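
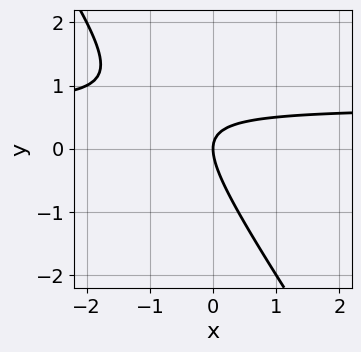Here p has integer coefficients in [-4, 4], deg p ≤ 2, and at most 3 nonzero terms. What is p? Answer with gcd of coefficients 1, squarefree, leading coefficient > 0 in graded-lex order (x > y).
(a) The degree is 2 — the shape is more complex than any degree-1 curve.
(b) From the visible intercepts: it crosses the x-axis at the gridline x = 0; it crosses the y-axis at the gridline y = 0.
(c) Assembling these constraints gives the stated polynomial.

3*x*y + 2*y^2 - 2*x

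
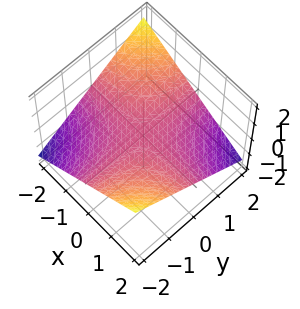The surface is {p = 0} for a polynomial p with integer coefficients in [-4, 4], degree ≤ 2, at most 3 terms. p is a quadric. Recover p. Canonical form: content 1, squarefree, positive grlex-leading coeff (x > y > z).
(a) deg p = 2. A hyperbolic paraboloid; a quadric.
(b) From the visible intercepts: every point of the y-axis in the box is on the surface; every point of the x-axis in the box is on the surface; it crosses the z-axis at the gridline z = 0.
(c) Assembling these constraints gives the stated polynomial.

x*y + 3*z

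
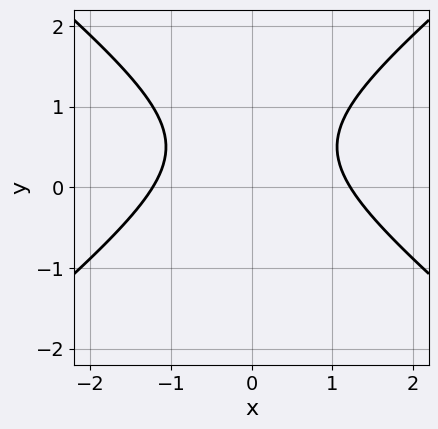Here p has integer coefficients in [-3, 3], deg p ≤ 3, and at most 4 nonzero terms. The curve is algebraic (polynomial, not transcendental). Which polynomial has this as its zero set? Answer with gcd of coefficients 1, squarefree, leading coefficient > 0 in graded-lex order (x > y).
2*x^2 - 3*y^2 + 3*y - 3

First, deg p = 2. The shape is more complex than any degree-1 curve.
Next, symmetries: the x ↦ −x reflection is a symmetry, so x appears only in even powers.
Next, observable constraints: it misses every integer gridline on the y-axis.
Finally, the integer polynomial consistent with all of this is the stated p.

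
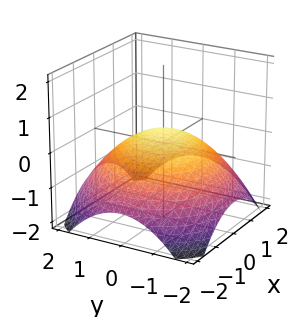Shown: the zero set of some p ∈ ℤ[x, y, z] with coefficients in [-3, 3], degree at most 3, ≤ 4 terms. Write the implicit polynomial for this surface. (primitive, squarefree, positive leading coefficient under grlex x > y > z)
x^2 + y^2 + 3*z - 1

The degree is 2 — the shape is more complex than any degree-1 surface.
Symmetry: every cross-section ⟂ z is a circle, so x, y appear only via x² + y².
From the axis intercepts and sections: among the integer gridlines, it crosses the x-axis at x ∈ {-1, 1}; a circular section at z = 0 has radius exactly 1; among the integer gridlines, it crosses the y-axis at y ∈ {-1, 1}.
Assembling these constraints gives the stated polynomial.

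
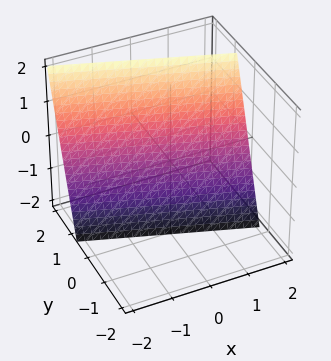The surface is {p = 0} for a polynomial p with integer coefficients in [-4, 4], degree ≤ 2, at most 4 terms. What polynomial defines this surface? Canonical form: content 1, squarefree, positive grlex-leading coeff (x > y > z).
(a) deg p = 1. Every cross-section is a straight line — this is a plane.
(b) From the visible intercepts: one z-axis crossing is at z = -2; it meets the x-axis at x = 2 (among the integer gridlines).
(c) These observations pin down the coefficients.

x + 3*y - z - 2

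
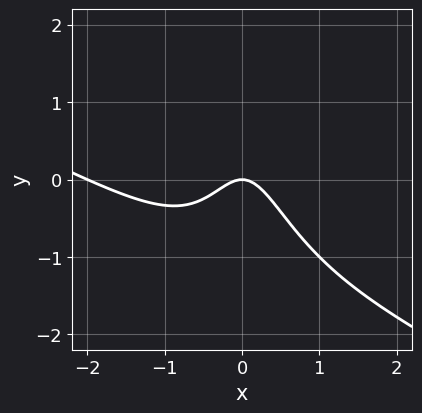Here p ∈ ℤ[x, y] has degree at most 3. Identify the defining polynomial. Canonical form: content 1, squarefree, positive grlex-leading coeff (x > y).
x^3 + 2*x^2*y + 2*x^2 + y

1. The degree is 3 — a generic line meets the curve in up to 3 points.
2. From the visible intercepts: the x-axis gridline crossings are at x ∈ {-2, 0}; it crosses the y-axis at the gridline y = 0.
3. Together with the visible shape, these determine p as stated.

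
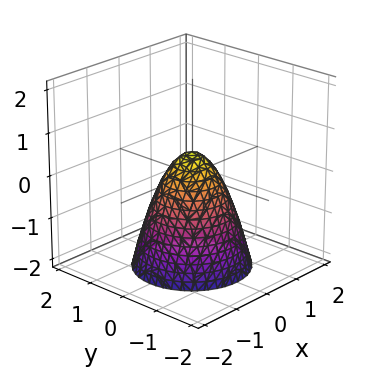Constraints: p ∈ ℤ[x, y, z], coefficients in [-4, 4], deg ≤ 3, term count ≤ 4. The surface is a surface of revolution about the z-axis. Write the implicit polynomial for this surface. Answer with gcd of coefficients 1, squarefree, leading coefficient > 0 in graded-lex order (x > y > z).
Degree: no degree-1 surface has this shape, so deg p = 2.
Symmetries: rotational symmetry about the z-axis ⇒ p depends on x, y only through x² + y².
Reading off the gridlines: a circular section at z = -1 has radius exactly 1.
Solving for integer coefficients yields p as stated.

3*x^2 + 3*y^2 + 2*z - 1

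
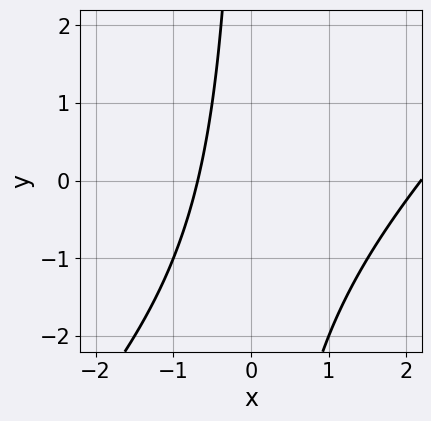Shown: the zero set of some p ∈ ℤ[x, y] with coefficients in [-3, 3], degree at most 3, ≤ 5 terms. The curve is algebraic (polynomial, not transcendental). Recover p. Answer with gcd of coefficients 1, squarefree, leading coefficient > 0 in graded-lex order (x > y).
(a) deg p = 2. The shape is more complex than any degree-1 curve.
(b) Observable constraints: no y-intercept at any integer in the box.
(c) Putting this together gives p.

2*x^2 - 2*x*y - 3*x - 3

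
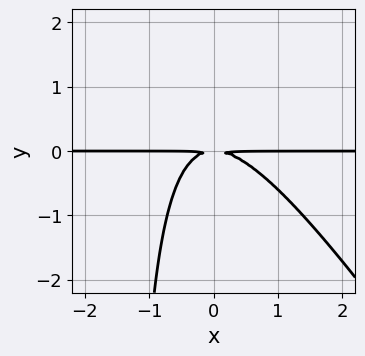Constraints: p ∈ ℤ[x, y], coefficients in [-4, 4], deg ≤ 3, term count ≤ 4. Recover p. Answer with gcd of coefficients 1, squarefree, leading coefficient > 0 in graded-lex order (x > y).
1. The degree is 3 — a generic line meets the curve in up to 3 points.
2. Against the integer gridlines: the visible x-axis segment lies entirely on the curve.
3. Putting this together gives p.

3*x^2*y + 2*x*y^2 + 3*y^2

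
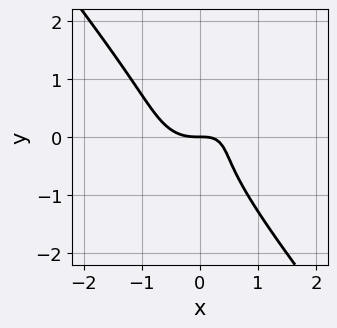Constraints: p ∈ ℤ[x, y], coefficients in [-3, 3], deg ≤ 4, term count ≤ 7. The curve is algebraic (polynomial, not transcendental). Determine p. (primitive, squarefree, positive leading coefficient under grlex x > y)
(a) deg p = 3. The shape is more complex than any degree-2 curve.
(b) Observable constraints: it crosses the y-axis at the gridline y = 0; one x-axis crossing is at x = 0.
(c) Putting this together gives p.

3*x^3 + 2*x*y^2 + 3*y^3 - 2*x*y + 2*y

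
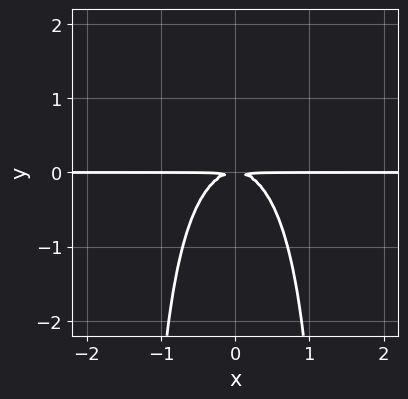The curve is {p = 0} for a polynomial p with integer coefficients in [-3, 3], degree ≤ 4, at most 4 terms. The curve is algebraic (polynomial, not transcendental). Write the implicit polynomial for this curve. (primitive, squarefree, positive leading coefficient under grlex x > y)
First, deg p = 4. The shape is more complex than any degree-3 curve.
Next, symmetries: mirror symmetry x ↦ −x ⇒ only even powers of x.
Next, from the visible intercepts: the visible x-axis segment lies entirely on the curve.
Finally, matching integer coefficients to the picture gives p.

x^2*y^2 - 3*x^2*y - 2*y^2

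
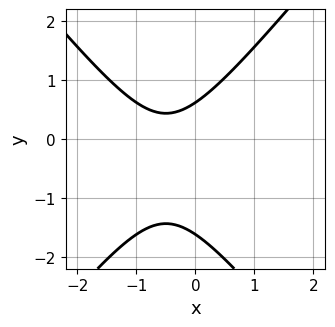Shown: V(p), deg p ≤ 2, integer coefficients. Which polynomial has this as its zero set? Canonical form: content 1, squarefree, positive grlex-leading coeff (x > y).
First, deg p = 2. No degree-1 curve has this shape.
Next, from the visible intercepts: no x-intercept at any integer in the box.
Finally, the integer polynomial consistent with all of this is the stated p.

3*x^2 - 2*y^2 + 3*x - 2*y + 2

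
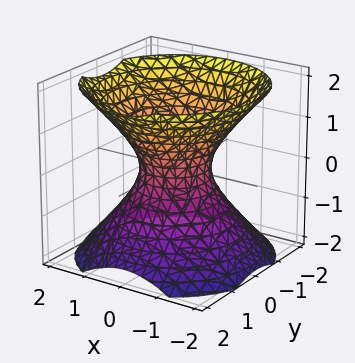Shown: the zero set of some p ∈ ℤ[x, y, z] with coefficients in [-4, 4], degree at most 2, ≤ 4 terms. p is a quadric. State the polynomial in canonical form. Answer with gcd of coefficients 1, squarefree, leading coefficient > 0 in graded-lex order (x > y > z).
3*x^2 + 3*y^2 - 3*z^2 - 2

1. Degree: an hourglass — one-sheet hyperboloid; a quadric, so deg p = 2.
2. Symmetries: it's symmetric under z → −z, forcing even powers of z; the surface is invariant under rotation about z: p = q(x² + y², z).
3. From the axis intercepts and sections: no z-intercept at any integer in the box; a circular section at z = 1 has radius between 1 and 2.
4. Together with the visible shape, these determine p as stated.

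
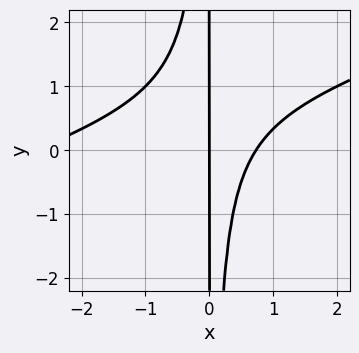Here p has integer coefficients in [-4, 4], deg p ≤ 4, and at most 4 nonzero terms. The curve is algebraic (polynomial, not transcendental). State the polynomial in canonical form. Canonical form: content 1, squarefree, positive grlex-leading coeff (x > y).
First, the degree is 3 — a generic line meets the curve in up to 3 points.
Next, checking where it meets the axes: it crosses the x-axis at the gridline x = 0; every point of the y-axis in the box is on the curve.
Finally, these observations pin down the coefficients.

x^3 - 3*x^2*y + 2*x^2 - 2*x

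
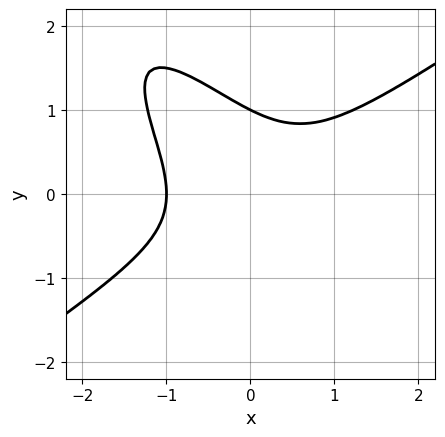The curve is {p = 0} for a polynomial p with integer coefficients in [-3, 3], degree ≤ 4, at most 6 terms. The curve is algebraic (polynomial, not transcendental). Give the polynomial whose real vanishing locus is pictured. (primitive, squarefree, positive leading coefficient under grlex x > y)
deg p = 3. A generic line meets the curve in up to 3 points.
Observable constraints: one x-axis crossing is at x = -1; one y-axis crossing is at y = 1.
Solving for integer coefficients yields p as stated.

2*x^3 - 3*x*y^2 - 2*y^3 + 2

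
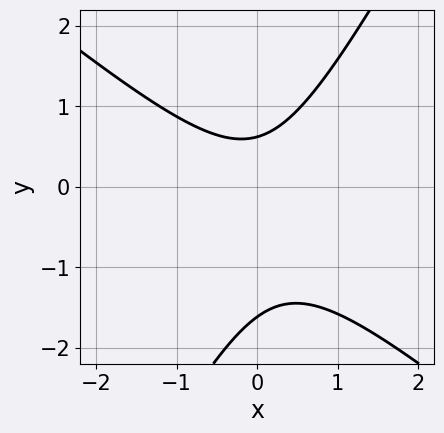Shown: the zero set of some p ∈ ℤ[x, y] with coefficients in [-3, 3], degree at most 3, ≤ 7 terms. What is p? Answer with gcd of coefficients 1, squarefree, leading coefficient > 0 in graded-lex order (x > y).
(a) The degree is 2 — no degree-1 curve has this shape.
(b) From the visible intercepts: the curve avoids every integer x-axis point in the box.
(c) Assembling these constraints gives the stated polynomial.

3*x^2 + 2*x*y - 2*y^2 - 2*y + 2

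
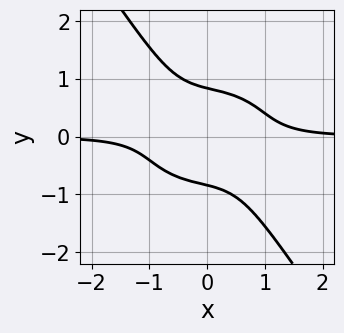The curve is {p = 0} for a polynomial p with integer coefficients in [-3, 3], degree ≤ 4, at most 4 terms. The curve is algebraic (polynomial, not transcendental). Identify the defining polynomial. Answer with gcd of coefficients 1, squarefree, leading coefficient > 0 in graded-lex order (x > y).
2*x^3*y + 2*x*y^3 + 2*y^4 - 1

deg p = 4. No degree-3 curve has this shape.
Against the integer gridlines: the curve avoids every integer x-axis point in the box.
Matching integer coefficients to the picture gives p.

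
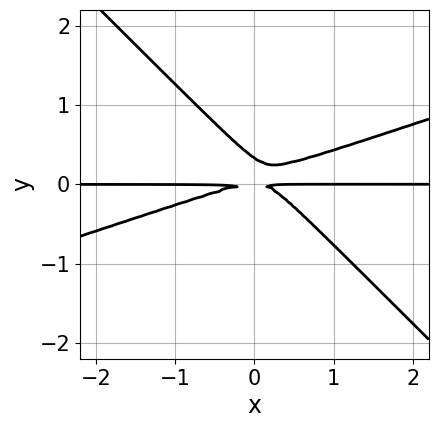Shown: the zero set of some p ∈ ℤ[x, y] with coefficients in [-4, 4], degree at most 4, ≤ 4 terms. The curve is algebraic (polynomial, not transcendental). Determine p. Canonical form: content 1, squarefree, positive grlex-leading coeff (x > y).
x^2*y - 2*x*y^2 - 3*y^3 + y^2

1. The degree is 3 — no degree-2 curve has this shape.
2. From the axis intercepts and sections: the visible x-axis segment lies entirely on the curve.
3. Matching integer coefficients to the picture gives p.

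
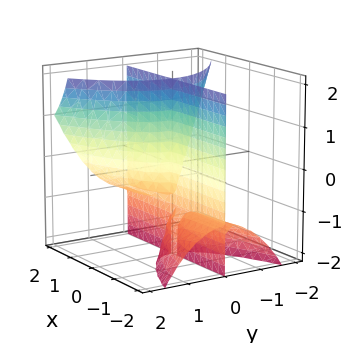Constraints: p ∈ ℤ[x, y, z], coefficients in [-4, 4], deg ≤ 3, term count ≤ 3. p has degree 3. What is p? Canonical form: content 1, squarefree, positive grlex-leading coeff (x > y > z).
x*y*z - y^3 + x*y

There are 3 components. They look like related sheets of one shape, so recover p as a whole.
Degree: no degree-2 surface has this shape, so deg p = 3.
From the visible intercepts: the visible x-axis segment lies entirely on the surface; it meets the y-axis at y = 0 (among the integer gridlines).
These observations pin down the coefficients. Check: (0, 0, 1) on the z-axis lies on the surface, and p(0, 0, 1) = 0. ✓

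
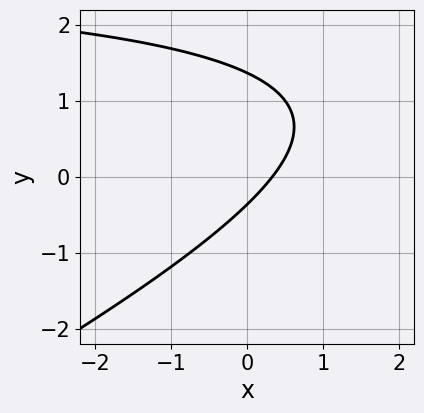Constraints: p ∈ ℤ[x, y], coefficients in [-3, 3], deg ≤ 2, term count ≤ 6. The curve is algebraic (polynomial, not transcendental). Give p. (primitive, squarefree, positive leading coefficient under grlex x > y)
x*y - 2*y^2 - 3*x + 2*y + 1

First, deg p = 2. A generic line meets the curve in up to 2 points.
Finally, the integer polynomial consistent with all of this is the stated p.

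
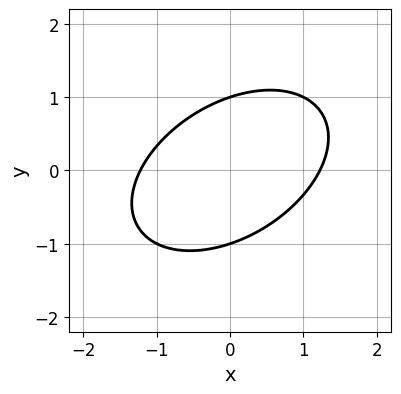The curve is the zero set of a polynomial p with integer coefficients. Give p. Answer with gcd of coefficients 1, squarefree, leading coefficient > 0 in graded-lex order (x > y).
2*x^2 - 2*x*y + 3*y^2 - 3

First, degree: a generic line meets the curve in up to 2 points, so deg p = 2.
Next, from the visible intercepts: among the integer gridlines, it crosses the y-axis at y ∈ {-1, 1}.
Finally, solving for integer coefficients yields p as stated.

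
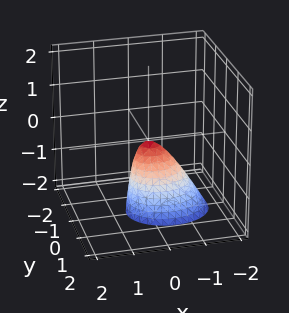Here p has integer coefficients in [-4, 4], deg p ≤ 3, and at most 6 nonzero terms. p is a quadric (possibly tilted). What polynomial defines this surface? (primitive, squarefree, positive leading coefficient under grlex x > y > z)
(a) Degree: no degree-1 surface has this shape, so deg p = 2.
(b) Checking where it meets the axes: it meets the y-axis at y = 0 (among the integer gridlines); it meets the z-axis at z = 0 (among the integer gridlines).
(c) Matching integer coefficients to the picture gives p.

2*x^2 - x*z + 3*y^2 + z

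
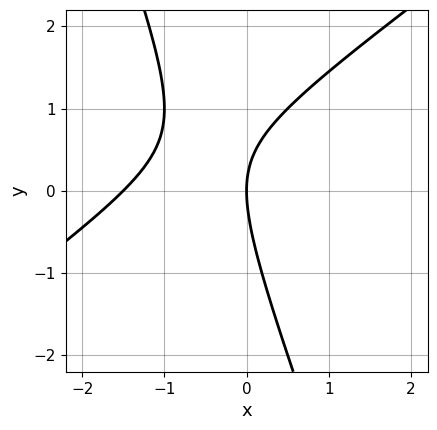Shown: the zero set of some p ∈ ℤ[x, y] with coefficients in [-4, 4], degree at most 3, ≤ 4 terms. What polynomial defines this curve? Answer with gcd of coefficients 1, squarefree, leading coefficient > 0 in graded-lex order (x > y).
First, deg p = 2. No degree-1 curve has this shape.
Next, checking where it meets the axes: it meets the x-axis at x = 0 (among the integer gridlines); one y-axis crossing is at y = 0.
Finally, fitting integer coefficients to these (and the overall shape) gives p.

2*x^2 - 2*x*y - y^2 + 3*x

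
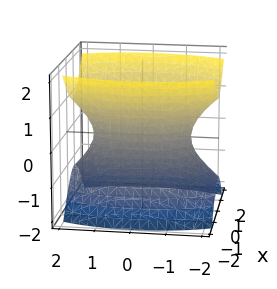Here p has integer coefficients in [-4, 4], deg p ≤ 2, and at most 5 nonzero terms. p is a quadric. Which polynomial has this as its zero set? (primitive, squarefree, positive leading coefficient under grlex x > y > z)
3*x^2 + y^2 - 2*z^2 - 2

1. deg p = 2. One connected sheet with a waist; a quadric.
2. Symmetries: mirror symmetry x ↦ −x ⇒ only even powers of x; it's symmetric under z → −z, forcing even powers of z; mirror symmetry y ↦ −y ⇒ only even powers of y.
3. Against the integer gridlines: it misses every integer gridline on the z-axis.
4. Fitting integer coefficients to these (and the overall shape) gives p.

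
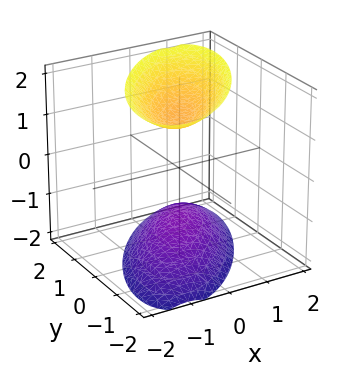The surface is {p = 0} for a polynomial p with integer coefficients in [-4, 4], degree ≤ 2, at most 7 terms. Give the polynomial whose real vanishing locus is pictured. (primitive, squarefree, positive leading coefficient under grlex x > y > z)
3*x^2 - 3*x*y + 2*y^2 - 2*z^2 + 3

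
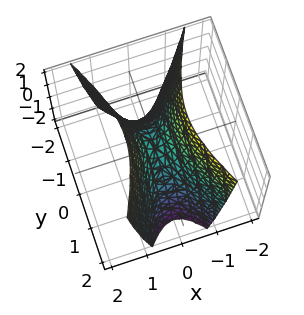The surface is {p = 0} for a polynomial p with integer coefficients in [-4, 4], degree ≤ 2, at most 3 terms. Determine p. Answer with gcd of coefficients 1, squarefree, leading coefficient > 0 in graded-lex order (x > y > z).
3*x^2 - y^2 - z

1. The degree is 2 — a hyperbolic paraboloid; a quadric.
2. Symmetries: the x ↦ −x reflection is a symmetry, so x appears only in even powers; it's symmetric under y → −y, forcing even powers of y.
3. From the visible intercepts: it meets the z-axis at z = 0 (among the integer gridlines); it crosses the x-axis at the gridline x = 0.
4. The integer polynomial consistent with all of this is the stated p.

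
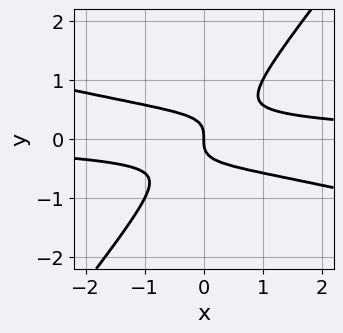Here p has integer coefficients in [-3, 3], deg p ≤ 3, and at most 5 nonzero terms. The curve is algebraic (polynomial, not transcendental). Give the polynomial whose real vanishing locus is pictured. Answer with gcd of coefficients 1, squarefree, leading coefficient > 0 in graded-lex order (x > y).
1. deg p = 3. No degree-2 curve has this shape.
2. From the axis intercepts and sections: one x-axis crossing is at x = 0; it crosses the y-axis at the gridline y = 0.
3. These observations pin down the coefficients.

x^2*y + 3*x*y^2 - 3*y^3 - x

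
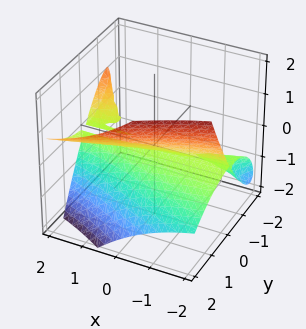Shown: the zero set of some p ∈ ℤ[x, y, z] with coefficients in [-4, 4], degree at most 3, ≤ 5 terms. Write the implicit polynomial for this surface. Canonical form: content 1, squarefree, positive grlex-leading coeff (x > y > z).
2*x*y*z - y^3 + 3*z^2

(a) There are 3 components. They look like related sheets of one shape, so recover p as a whole.
(b) deg p = 3. A generic line meets the surface in up to 3 points.
(c) From the visible intercepts: it crosses the y-axis at the gridline y = 0; it meets the z-axis at z = 0 (among the integer gridlines); every point of the x-axis in the box is on the surface.
(d) These observations pin down the coefficients.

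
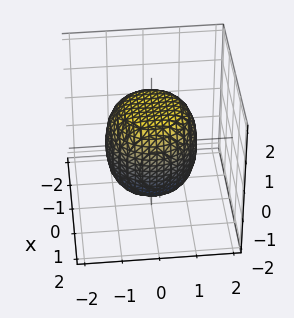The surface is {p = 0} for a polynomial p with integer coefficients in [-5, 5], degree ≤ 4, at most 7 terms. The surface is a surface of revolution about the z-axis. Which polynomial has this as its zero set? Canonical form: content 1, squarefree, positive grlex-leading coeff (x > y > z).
First, degree: the shape is more complex than any degree-3 surface, so deg p = 4.
Then, symmetries: every cross-section ⟂ z is a circle, so x, y appear only via x² + y².
Next, from the axis intercepts and sections: a circular section at z = 0 has radius between 1 and 2.
Finally, matching integer coefficients to the picture gives p.

2*x^4 + 4*x^2*y^2 + 2*y^4 - x^2 - y^2 + 2*z^2 - 3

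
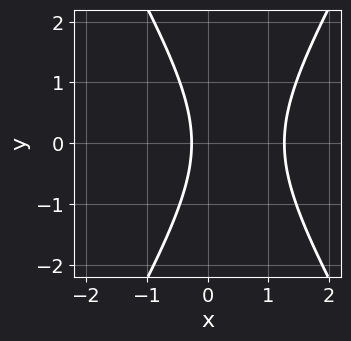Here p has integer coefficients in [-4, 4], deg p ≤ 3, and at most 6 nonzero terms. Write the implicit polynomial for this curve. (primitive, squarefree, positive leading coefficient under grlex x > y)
3*x^2 - y^2 - 3*x - 1

First, the degree is 2 — the shape is more complex than any degree-1 curve.
Then, symmetries: the y ↦ −y reflection is a symmetry, so y appears only in even powers.
Next, checking where it meets the axes: no y-intercept at any integer in the box.
Finally, together with the visible shape, these determine p as stated.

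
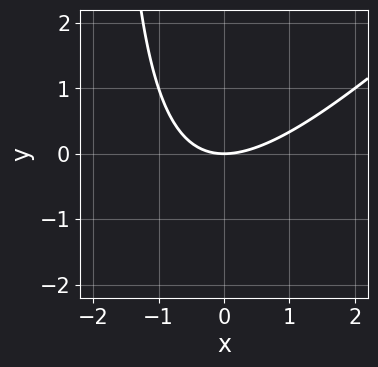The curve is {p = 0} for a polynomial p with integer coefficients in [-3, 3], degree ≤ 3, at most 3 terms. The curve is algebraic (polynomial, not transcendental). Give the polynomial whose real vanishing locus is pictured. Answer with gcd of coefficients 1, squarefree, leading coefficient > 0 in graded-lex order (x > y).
(a) The degree is 2 — a generic line meets the curve in up to 2 points.
(b) Against the integer gridlines: it meets the y-axis at y = 0 (among the integer gridlines); one x-axis crossing is at x = 0.
(c) Solving for integer coefficients yields p as stated.

x^2 - x*y - 2*y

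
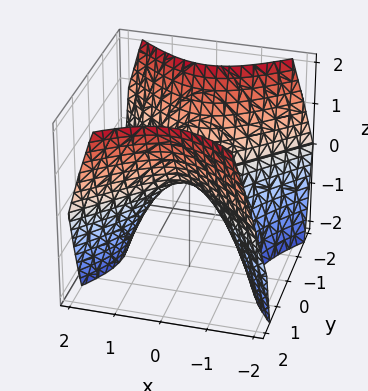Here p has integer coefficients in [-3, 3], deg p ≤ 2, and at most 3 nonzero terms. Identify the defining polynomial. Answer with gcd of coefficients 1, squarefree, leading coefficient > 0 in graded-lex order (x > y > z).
x^2 - y^2 + z

1. Degree: a saddle surface; a quadric, so deg p = 2.
2. Symmetries: mirror symmetry x ↦ −x ⇒ only even powers of x; it's symmetric under y → −y, forcing even powers of y.
3. From the axis intercepts and sections: it meets the z-axis at z = 0 (among the integer gridlines); it crosses the x-axis at the gridline x = 0; it meets the y-axis at y = 0 (among the integer gridlines).
4. The integer polynomial consistent with all of this is the stated p.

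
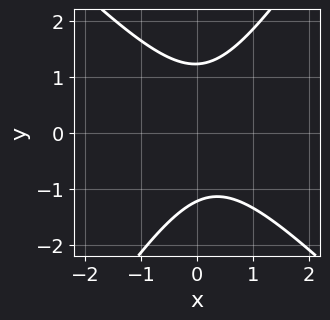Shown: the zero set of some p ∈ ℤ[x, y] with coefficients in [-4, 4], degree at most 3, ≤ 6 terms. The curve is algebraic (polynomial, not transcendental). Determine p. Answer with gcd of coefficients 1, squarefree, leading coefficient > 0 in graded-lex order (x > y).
3*x^2 + x*y - 2*y^2 - x + 3

First, the degree is 2 — no degree-1 curve has this shape.
Next, observable constraints: the curve avoids every integer x-axis point in the box.
Finally, putting this together gives p.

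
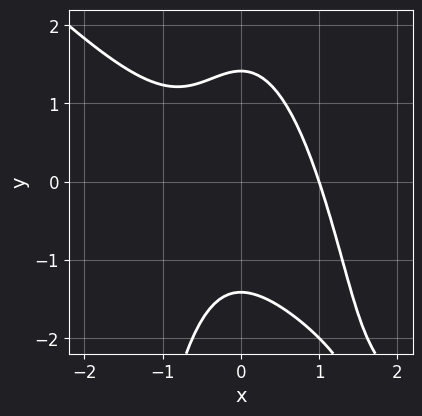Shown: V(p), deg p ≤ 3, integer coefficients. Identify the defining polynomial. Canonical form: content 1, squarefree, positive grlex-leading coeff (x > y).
2*x^3 + 2*x^2*y + y^2 - 2

1. The degree is 3 — no degree-2 curve has this shape.
2. Reading off the gridlines: one x-axis crossing is at x = 1.
3. Solving for integer coefficients yields p as stated.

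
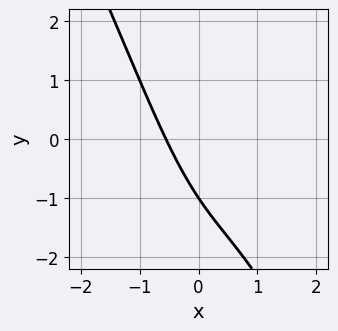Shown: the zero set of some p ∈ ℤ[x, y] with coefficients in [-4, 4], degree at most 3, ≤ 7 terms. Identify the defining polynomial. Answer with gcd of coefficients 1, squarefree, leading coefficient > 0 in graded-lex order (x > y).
2*x^3 + x^2*y + 3*x + 2*y + 2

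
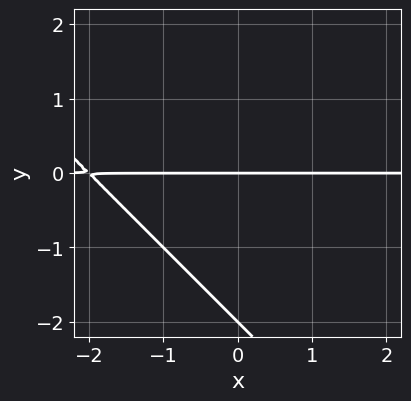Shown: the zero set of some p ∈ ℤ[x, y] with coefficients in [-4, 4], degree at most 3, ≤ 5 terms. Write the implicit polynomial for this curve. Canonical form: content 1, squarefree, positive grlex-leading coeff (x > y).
First, the degree is 2 — the shape is more complex than any degree-1 curve.
Next, against the integer gridlines: among the integer gridlines, it crosses the y-axis at y ∈ {-2, 0}; every point of the x-axis in the box is on the curve.
Finally, assembling these constraints gives the stated polynomial.

x*y + y^2 + 2*y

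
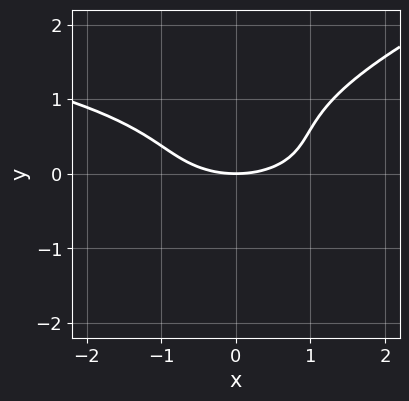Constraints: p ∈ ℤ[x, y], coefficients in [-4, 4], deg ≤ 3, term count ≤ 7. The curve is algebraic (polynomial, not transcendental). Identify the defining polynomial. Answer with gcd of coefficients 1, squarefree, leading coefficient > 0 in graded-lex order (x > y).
x*y^2 - 3*y^3 + x^2 + 3*y^2 - 3*y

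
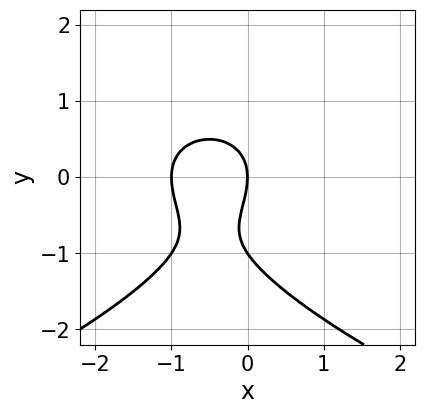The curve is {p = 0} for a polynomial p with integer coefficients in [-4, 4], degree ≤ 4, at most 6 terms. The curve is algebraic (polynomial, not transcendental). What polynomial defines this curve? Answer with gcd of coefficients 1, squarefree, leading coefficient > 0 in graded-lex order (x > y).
2*y^3 + 3*x^2 + 2*y^2 + 3*x

1. Degree: the shape is more complex than any degree-2 curve, so deg p = 3.
2. Reading off the gridlines: the x-axis gridline crossings are at x ∈ {-1, 0}; among the integer gridlines, it crosses the y-axis at y ∈ {-1, 0}.
3. Solving for integer coefficients yields p as stated.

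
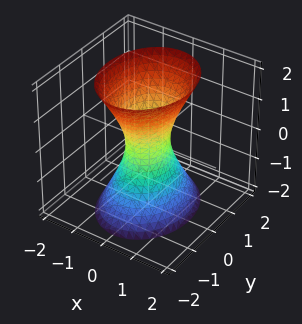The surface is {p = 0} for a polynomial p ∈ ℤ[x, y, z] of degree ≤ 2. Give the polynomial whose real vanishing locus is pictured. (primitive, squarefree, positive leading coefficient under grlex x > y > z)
(a) The degree is 2 — an hourglass — one-sheet hyperboloid; a quadric.
(b) Symmetries: mirror symmetry y ↦ −y ⇒ only even powers of y; the x ↦ −x reflection is a symmetry, so x appears only in even powers; it's symmetric under z → −z, forcing even powers of z.
(c) Checking where it meets the axes: no z-intercept at any integer in the box.
(d) Together with the visible shape, these determine p as stated.

3*x^2 + 2*y^2 - z^2 - 1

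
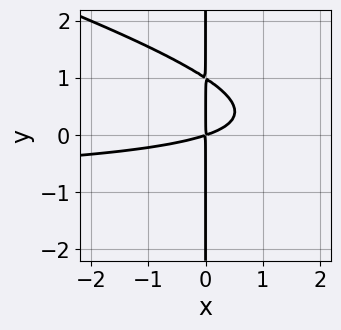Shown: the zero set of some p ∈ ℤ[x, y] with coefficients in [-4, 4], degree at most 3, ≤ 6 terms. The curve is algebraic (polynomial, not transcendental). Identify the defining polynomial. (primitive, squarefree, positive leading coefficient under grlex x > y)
x^2*y + 3*x*y^2 + x^2 - 3*x*y

First, degree: no degree-2 curve has this shape, so deg p = 3.
Then, observable constraints: every point of the y-axis in the box is on the curve.
Finally, together with the visible shape, these determine p as stated.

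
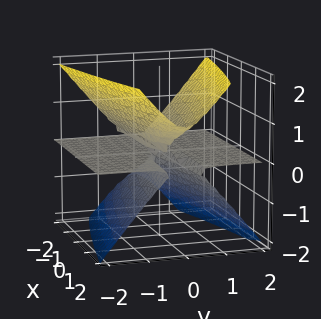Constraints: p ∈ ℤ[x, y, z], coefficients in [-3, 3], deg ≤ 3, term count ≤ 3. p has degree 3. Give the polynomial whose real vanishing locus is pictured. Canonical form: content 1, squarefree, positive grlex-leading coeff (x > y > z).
x*z^2 + 3*y^2*z - 2*z^3

1. Degree: no degree-2 surface has this shape, so deg p = 3.
2. Checking where it meets the axes: it meets the z-axis at z = 0 (among the integer gridlines); every point of the x-axis in the box is on the surface; the visible y-axis segment lies entirely on the surface.
3. Putting this together gives p.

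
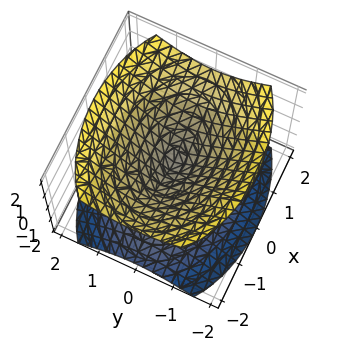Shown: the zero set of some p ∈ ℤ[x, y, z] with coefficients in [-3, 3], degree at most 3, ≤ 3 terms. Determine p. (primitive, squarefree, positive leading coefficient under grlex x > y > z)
x^2 + 2*y^2 - 2*z^2

1. I count 2 distinct pieces.
2. deg p = 2.
3. Symmetries: mirror symmetry x ↦ −x ⇒ only even powers of x; the y ↦ −y reflection is a symmetry, so y appears only in even powers; the z ↦ −z reflection is a symmetry, so z appears only in even powers.
4. Reading off the gridlines: it crosses the y-axis at the gridline y = 0; it meets the x-axis at x = 0 (among the integer gridlines); it meets the z-axis at z = 0 (among the integer gridlines).
5. The integer polynomial consistent with all of this is the stated p.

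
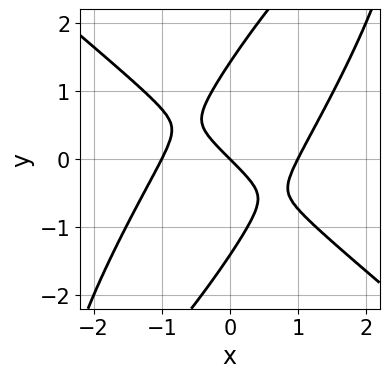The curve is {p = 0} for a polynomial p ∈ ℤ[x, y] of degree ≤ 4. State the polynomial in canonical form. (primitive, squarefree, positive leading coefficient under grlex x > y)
2*x^3 - 2*x*y^2 + y^3 - 2*x - 2*y

(a) The degree is 3 — no degree-2 curve has this shape.
(b) Reading off the gridlines: among the integer gridlines, it crosses the x-axis at x ∈ {-1, 0, 1}; one y-axis crossing is at y = 0.
(c) Assembling these constraints gives the stated polynomial.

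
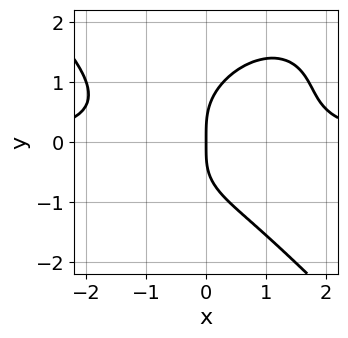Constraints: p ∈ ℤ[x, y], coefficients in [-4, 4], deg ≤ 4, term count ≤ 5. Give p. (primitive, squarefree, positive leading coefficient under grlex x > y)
2*x^3*y + 2*y^4 - 3*x*y^2 - x*y - 3*x

First, deg p = 4. The shape is more complex than any degree-3 curve.
Next, against the integer gridlines: it meets the x-axis at x = 0 (among the integer gridlines); one y-axis crossing is at y = 0.
Finally, fitting integer coefficients to these (and the overall shape) gives p.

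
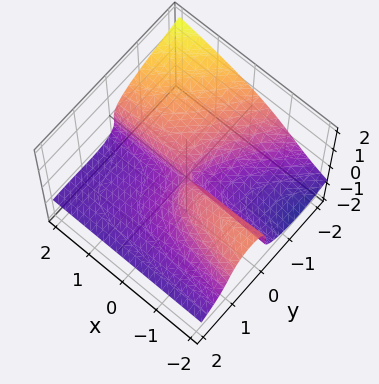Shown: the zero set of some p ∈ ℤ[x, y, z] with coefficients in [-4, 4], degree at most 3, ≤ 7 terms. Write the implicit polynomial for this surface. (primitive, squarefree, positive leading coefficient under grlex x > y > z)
deg p = 3. No degree-2 surface has this shape.
Reading off the gridlines: one y-axis crossing is at y = 0; the visible x-axis segment lies entirely on the surface; it meets the z-axis at z = 0 (among the integer gridlines).
Solving for integer coefficients yields p as stated.

x*y^2 - y^3 - 2*y^2*z - 3*z^3 - 2*x*y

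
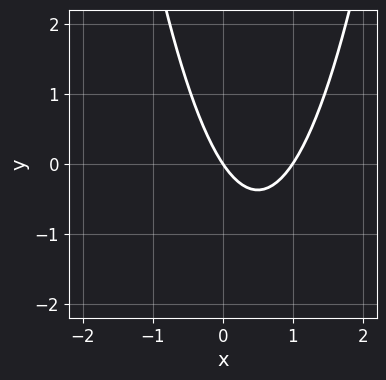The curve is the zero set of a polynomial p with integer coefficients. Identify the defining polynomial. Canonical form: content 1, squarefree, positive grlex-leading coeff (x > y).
deg p = 2. The shape is more complex than any degree-1 curve.
Against the integer gridlines: it crosses the y-axis at the gridline y = 0; the x-axis gridline crossings are at x ∈ {0, 1}.
Putting this together gives p.

3*x^2 - 3*x - 2*y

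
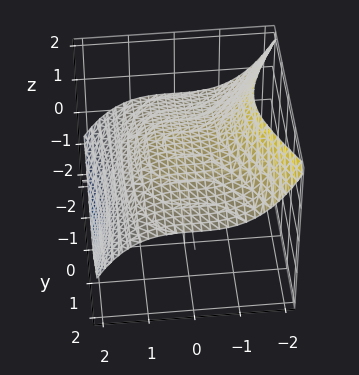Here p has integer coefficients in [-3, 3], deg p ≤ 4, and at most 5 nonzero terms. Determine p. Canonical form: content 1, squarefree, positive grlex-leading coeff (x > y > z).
The degree is 3 — a generic line meets the surface in up to 3 points.
Reading off the gridlines: it misses every integer gridline on the y-axis; one z-axis crossing is at z = 1.
These observations pin down the coefficients.

x^3 + y^2*z + 3*z - 3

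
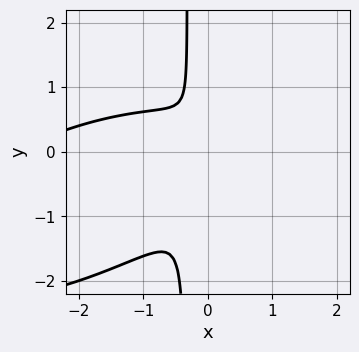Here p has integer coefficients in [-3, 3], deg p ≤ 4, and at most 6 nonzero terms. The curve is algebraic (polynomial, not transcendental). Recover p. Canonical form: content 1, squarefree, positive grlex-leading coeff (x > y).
First, the degree is 3 — no degree-2 curve has this shape.
Finally, solving for integer coefficients yields p as stated.

x^3 - 2*x^2*y + 3*x*y^2 + 3*x^2 + y^2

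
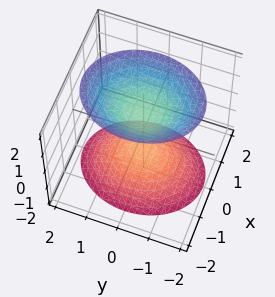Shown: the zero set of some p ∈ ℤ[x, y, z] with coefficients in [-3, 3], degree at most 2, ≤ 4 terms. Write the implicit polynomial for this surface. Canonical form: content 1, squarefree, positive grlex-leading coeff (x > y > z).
I count 2 distinct pieces.
Degree: two separate bowl-shaped sheets opening away from each other; a quadric, so deg p = 2.
Symmetries: mirror symmetry z ↦ −z ⇒ only even powers of z; the y ↦ −y reflection is a symmetry, so y appears only in even powers; the x ↦ −x reflection is a symmetry, so x appears only in even powers.
Against the integer gridlines: among the integer gridlines, it crosses the z-axis at z ∈ {-1, 1}; the surface avoids every integer x-axis point in the box; it misses every integer gridline on the y-axis.
These observations pin down the coefficients.

3*x^2 + 2*y^2 - 2*z^2 + 2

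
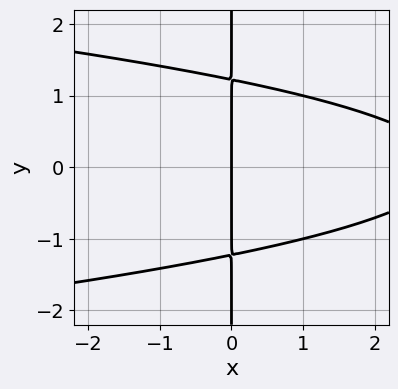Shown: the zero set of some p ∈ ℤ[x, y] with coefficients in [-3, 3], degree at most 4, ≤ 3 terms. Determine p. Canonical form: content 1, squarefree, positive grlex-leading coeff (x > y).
1. The degree is 3 — no degree-2 curve has this shape.
2. Symmetries: the y ↦ −y reflection is a symmetry, so y appears only in even powers.
3. Against the integer gridlines: every point of the y-axis in the box is on the curve; one x-axis crossing is at x = 0.
4. Assembling these constraints gives the stated polynomial.

2*x*y^2 + x^2 - 3*x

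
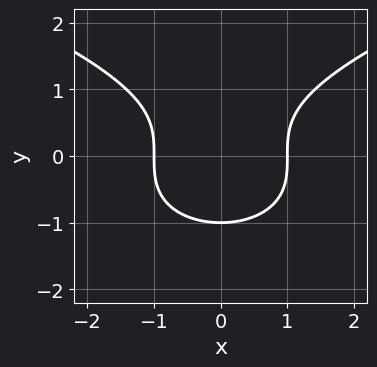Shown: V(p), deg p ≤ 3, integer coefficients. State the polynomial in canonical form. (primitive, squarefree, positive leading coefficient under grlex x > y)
y^3 - x^2 + 1

First, degree: a generic line meets the curve in up to 3 points, so deg p = 3.
Next, symmetries: the x ↦ −x reflection is a symmetry, so x appears only in even powers.
Next, from the axis intercepts and sections: one y-axis crossing is at y = -1; the x-axis gridline crossings are at x ∈ {-1, 1}.
Finally, solving for integer coefficients yields p as stated.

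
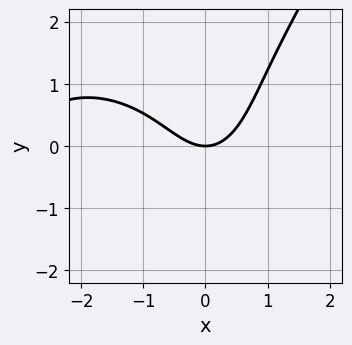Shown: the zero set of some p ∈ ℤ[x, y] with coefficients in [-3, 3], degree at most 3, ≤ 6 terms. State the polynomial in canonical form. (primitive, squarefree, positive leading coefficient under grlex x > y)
x^3 + x*y^2 - y^3 + 3*x^2 - 3*y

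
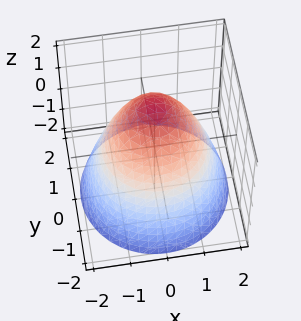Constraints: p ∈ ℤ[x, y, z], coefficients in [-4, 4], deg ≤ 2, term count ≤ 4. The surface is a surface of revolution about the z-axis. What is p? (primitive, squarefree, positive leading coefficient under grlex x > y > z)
x^2 + y^2 + z - 2

First, deg p = 2.
Then, symmetries: rotational symmetry about the z-axis ⇒ p depends on x, y only through x² + y².
Next, from the visible intercepts: it crosses the z-axis at the gridline z = 2; a circular section at z = -1 has radius between 1 and 2.
Finally, these observations pin down the coefficients.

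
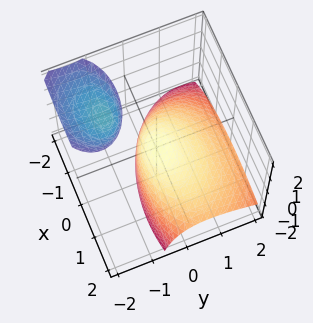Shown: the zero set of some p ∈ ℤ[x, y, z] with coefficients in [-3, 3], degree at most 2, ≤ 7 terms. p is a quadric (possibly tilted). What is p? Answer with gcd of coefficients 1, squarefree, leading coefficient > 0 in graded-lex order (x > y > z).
x^2 + x*z + 2*y^2 + 3*y*z + 2*z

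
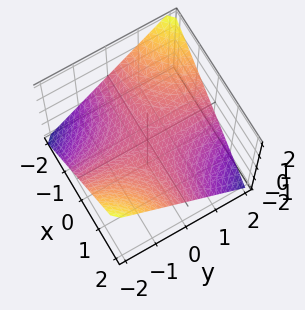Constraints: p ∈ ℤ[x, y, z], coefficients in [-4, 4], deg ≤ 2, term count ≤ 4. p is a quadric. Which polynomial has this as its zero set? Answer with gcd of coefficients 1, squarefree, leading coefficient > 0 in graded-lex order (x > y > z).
First, the degree is 2 — a saddle surface; a quadric.
Then, against the integer gridlines: the visible y-axis segment lies entirely on the surface; the visible x-axis segment lies entirely on the surface.
Finally, putting this together gives p.

x*y + 2*z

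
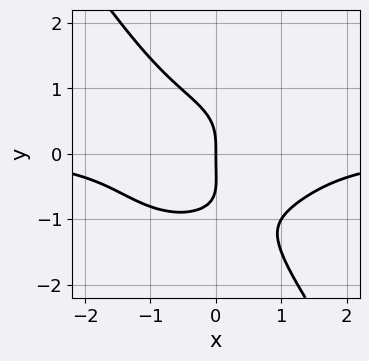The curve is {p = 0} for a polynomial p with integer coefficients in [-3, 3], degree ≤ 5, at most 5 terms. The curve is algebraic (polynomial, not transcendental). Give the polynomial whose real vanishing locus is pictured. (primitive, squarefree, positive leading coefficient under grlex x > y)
2*x^3*y + 2*x*y^3 + 2*y^4 + y^3 + 3*x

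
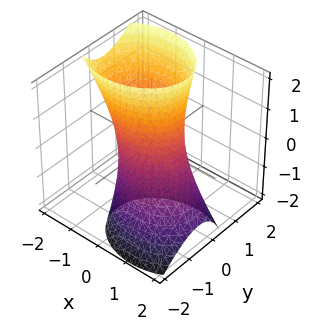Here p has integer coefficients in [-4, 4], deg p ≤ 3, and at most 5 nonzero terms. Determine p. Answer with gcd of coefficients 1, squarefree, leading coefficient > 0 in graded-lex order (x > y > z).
2*x^2 + 2*x*z + 3*y^2 - 2*y*z - 2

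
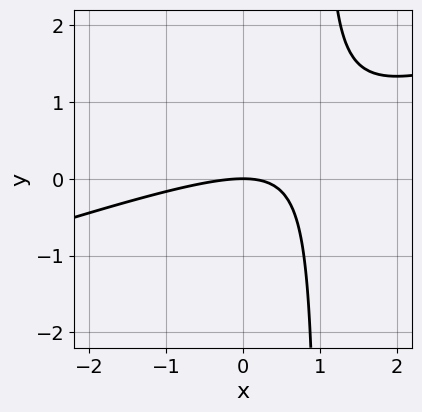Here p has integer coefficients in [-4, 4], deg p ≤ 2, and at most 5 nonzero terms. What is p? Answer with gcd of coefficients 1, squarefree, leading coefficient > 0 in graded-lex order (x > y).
(a) deg p = 2.
(b) Observable constraints: one y-axis crossing is at y = 0; one x-axis crossing is at x = 0.
(c) Solving for integer coefficients yields p as stated.

x^2 - 3*x*y + 3*y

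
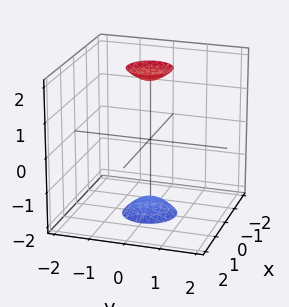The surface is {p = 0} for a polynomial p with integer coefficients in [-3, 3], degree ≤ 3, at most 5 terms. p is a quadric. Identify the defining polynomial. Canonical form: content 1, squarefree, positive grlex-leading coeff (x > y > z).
1. I count 2 distinct pieces. Treating them together as one polynomial.
2. The degree is 2 — two sheets facing apart; a quadric.
3. By symmetry, the surface is invariant under rotation about z: p = q(x² + y², z); mirror symmetry z ↦ −z ⇒ only even powers of z.
4. Against the integer gridlines: it misses every integer gridline on the x-axis; a circular section at z = 2 has radius between 0 and 1; it misses every integer gridline on the y-axis.
5. Together with the visible shape, these determine p as stated.

3*x^2 + 3*y^2 - z^2 + 3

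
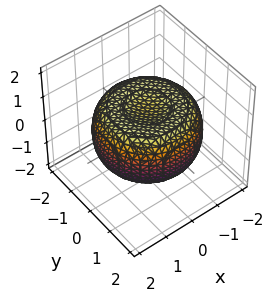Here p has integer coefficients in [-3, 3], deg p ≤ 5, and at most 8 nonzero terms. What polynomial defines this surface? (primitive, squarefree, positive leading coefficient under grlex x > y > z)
(a) Degree: no degree-3 surface has this shape, so deg p = 4.
(b) By symmetry, every cross-section ⟂ z is a circle, so x, y appear only via x² + y².
(c) From the axis intercepts and sections: a circular section at z = 1 has radius exactly 1.
(d) Together with the visible shape, these determine p as stated.

x^4 + 2*x^2*y^2 + y^4 - 2*x^2 - 2*y^2 + 3*z^2 - 2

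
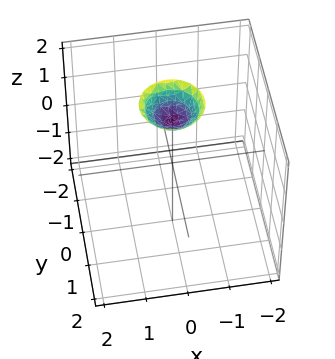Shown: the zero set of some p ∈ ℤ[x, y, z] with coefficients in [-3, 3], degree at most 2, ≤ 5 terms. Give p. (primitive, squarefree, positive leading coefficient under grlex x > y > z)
Degree: the shape is more complex than any degree-1 surface, so deg p = 2.
By symmetry, every cross-section ⟂ z is a circle, so x, y appear only via x² + y².
Reading off the gridlines: no x-intercept at any integer in the box; a circular section at z = 2 has radius between 0 and 1; it misses every integer gridline on the y-axis.
Assembling these constraints gives the stated polynomial.

2*x^2 + 2*y^2 - 2*z + 3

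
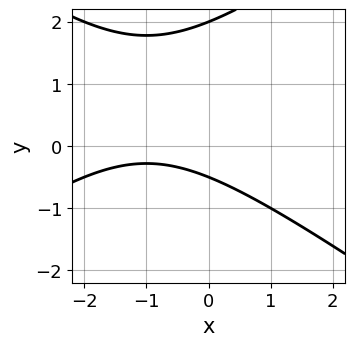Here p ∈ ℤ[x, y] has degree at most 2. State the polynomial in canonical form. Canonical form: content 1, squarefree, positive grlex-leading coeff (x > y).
(a) Degree: a generic line meets the curve in up to 2 points, so deg p = 2.
(b) Reading off the gridlines: it meets the y-axis at y = 2 (among the integer gridlines); the curve avoids every integer x-axis point in the box.
(c) Together with the visible shape, these determine p as stated.

x^2 - 2*y^2 + 2*x + 3*y + 2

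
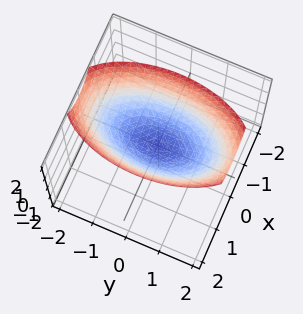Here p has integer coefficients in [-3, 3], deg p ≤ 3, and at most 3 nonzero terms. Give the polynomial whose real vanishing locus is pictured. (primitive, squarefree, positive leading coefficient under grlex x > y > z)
3*x^2 + y^2 - 3*z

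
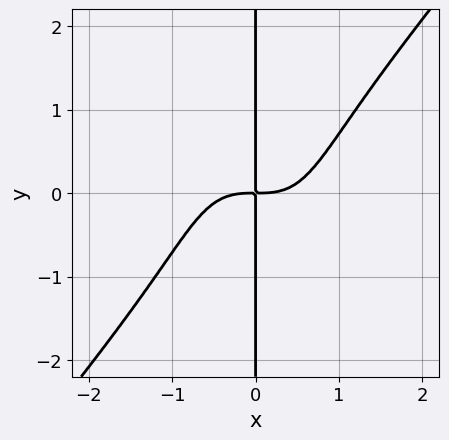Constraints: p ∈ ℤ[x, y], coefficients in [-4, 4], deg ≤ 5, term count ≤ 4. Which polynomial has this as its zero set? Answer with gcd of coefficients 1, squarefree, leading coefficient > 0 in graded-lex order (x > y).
3*x^4 - x^2*y^2 - x*y^3 - 3*x*y

First, degree: a generic line meets the curve in up to 4 points, so deg p = 4.
Next, from the visible intercepts: the visible y-axis segment lies entirely on the curve.
Finally, these observations pin down the coefficients.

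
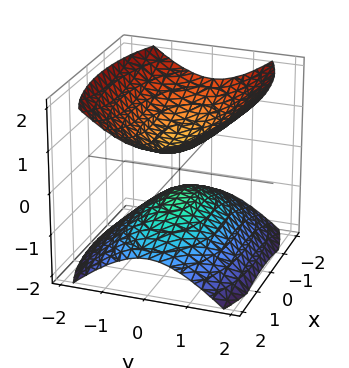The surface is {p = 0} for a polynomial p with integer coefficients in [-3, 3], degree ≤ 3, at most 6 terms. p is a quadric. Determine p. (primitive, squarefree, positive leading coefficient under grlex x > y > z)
The picture has 2 separate pieces. Treating them together as one polynomial.
Degree: two sheets facing apart; a quadric, so deg p = 2.
Symmetries: it's symmetric under x → −x, forcing even powers of x; the z ↦ −z reflection is a symmetry, so z appears only in even powers; mirror symmetry y ↦ −y ⇒ only even powers of y.
Checking where it meets the axes: no x-intercept at any integer in the box; no y-intercept at any integer in the box.
Solving for integer coefficients yields p as stated.

x^2 + 3*y^2 - 3*z^2 + 1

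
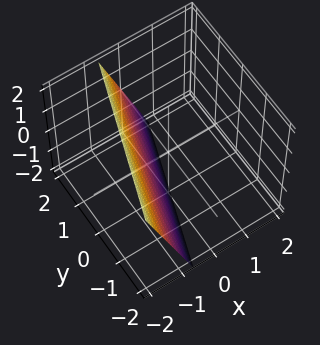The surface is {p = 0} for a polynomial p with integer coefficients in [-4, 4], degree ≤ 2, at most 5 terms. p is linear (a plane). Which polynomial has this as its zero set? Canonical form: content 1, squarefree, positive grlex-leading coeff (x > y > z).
(a) Degree: the surface is flat (a plane), so deg p = 1.
(b) Checking where it meets the axes: it crosses the y-axis at the gridline y = 2; one z-axis crossing is at z = -2.
(c) Matching integer coefficients to the picture gives p.

3*x - y + z + 2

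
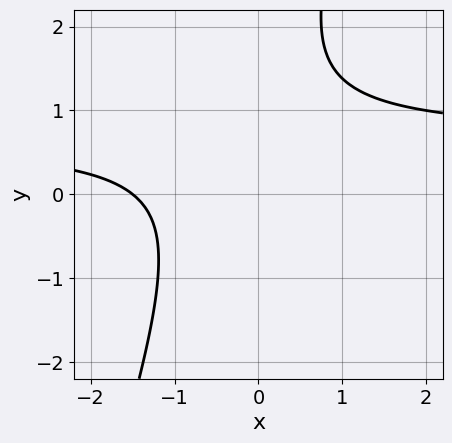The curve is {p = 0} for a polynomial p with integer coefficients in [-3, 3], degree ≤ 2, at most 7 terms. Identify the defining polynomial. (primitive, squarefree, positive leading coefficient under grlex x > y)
3*x*y - y^2 - 2*x + 2*y - 3

1. Degree: a generic line meets the curve in up to 2 points, so deg p = 2.
2. Observable constraints: no y-intercept at any integer in the box.
3. Fitting integer coefficients to these (and the overall shape) gives p.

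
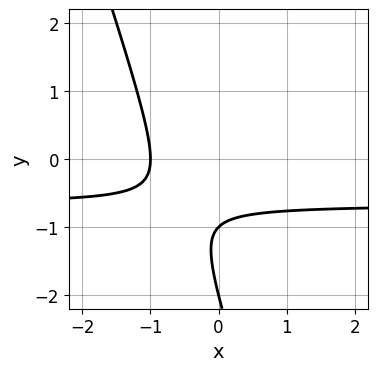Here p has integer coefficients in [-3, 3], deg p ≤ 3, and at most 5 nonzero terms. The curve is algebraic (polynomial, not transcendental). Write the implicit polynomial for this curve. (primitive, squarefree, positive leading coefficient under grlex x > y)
3*x*y + y^2 + 2*x + 3*y + 2

1. Degree: the shape is more complex than any degree-1 curve, so deg p = 2.
2. Against the integer gridlines: one x-axis crossing is at x = -1; among the integer gridlines, it crosses the y-axis at y ∈ {-2, -1}.
3. Assembling these constraints gives the stated polynomial.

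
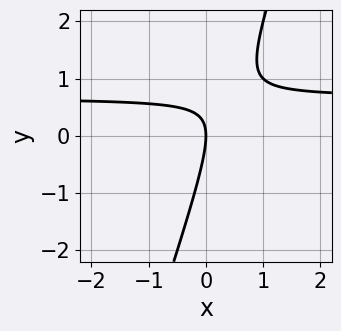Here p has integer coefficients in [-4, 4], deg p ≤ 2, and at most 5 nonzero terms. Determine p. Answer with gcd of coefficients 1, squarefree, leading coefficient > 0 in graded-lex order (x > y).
3*x*y - y^2 - 2*x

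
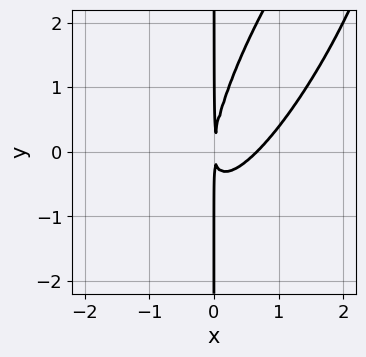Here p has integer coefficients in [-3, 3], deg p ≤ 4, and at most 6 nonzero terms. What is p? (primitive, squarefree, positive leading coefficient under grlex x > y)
3*x^3 - 3*x^2*y + x*y^2 - 2*x^2

First, degree: a generic line meets the curve in up to 3 points, so deg p = 3.
Then, from the visible intercepts: the visible y-axis segment lies entirely on the curve.
Finally, assembling these constraints gives the stated polynomial.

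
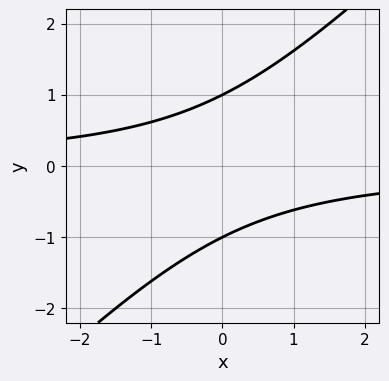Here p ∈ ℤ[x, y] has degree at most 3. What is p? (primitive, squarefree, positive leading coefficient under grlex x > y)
First, deg p = 2. No degree-1 curve has this shape.
Next, reading off the gridlines: it misses every integer gridline on the x-axis; the y-axis gridline crossings are at y ∈ {-1, 1}.
Finally, assembling these constraints gives the stated polynomial.

x*y - y^2 + 1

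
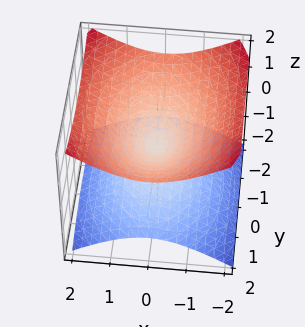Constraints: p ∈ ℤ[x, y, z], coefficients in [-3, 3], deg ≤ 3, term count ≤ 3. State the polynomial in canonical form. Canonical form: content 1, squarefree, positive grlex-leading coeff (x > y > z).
2*x^2 + y^2 - 3*z^2

First, the degree is 2 — two nappes meeting at a single point; a quadric.
Then, symmetries: mirror symmetry z ↦ −z ⇒ only even powers of z; mirror symmetry y ↦ −y ⇒ only even powers of y; it's symmetric under x → −x, forcing even powers of x.
Next, checking where it meets the axes: it crosses the x-axis at the gridline x = 0; it crosses the y-axis at the gridline y = 0; it crosses the z-axis at the gridline z = 0.
Finally, putting this together gives p.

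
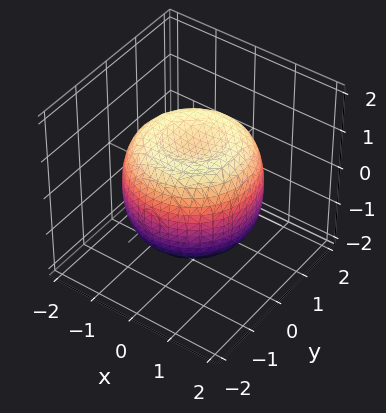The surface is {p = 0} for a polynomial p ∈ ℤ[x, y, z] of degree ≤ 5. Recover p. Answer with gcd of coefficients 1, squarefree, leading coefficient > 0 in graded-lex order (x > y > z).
2*x^4 + 4*x^2*y^2 + 2*y^4 - 3*x^2 - 3*y^2 + 3*z^2 - 3

1. Degree: a generic line meets the surface in up to 4 points, so deg p = 4.
2. Symmetry: the z-axis is an axis of rotation, so x and y enter only as x² + y².
3. Against the integer gridlines: the z-axis gridline crossings are at z ∈ {-1, 1}; a circular section at z = 0 has radius between 1 and 2.
4. Matching integer coefficients to the picture gives p.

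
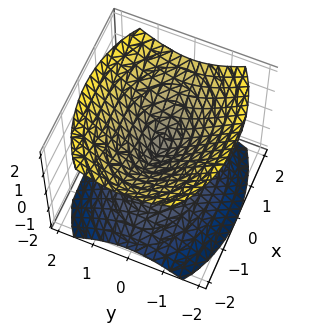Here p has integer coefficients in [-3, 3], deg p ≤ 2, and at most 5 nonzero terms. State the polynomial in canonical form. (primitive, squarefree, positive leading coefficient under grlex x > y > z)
First, I count 2 distinct pieces. Treating them together as one polynomial.
Next, degree: a double cone through the origin; a quadric, so deg p = 2.
Then, symmetries: the y ↦ −y reflection is a symmetry, so y appears only in even powers; it's symmetric under x → −x, forcing even powers of x; it's symmetric under z → −z, forcing even powers of z.
Next, from the visible intercepts: it crosses the y-axis at the gridline y = 0; it crosses the z-axis at the gridline z = 0; one x-axis crossing is at x = 0.
Finally, the integer polynomial consistent with all of this is the stated p.

x^2 + 2*y^2 - 2*z^2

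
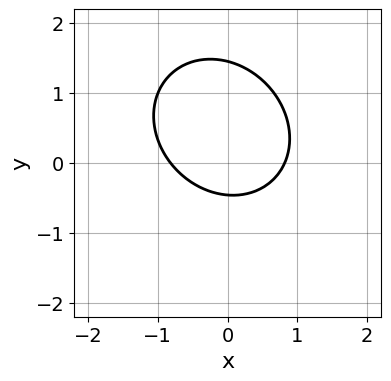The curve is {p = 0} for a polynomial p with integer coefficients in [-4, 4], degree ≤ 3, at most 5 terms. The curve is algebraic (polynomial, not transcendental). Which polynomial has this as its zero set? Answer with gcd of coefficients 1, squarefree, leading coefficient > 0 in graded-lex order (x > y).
3*x^2 + x*y + 3*y^2 - 3*y - 2

The degree is 2 — the shape is more complex than any degree-1 curve.
Putting this together gives p.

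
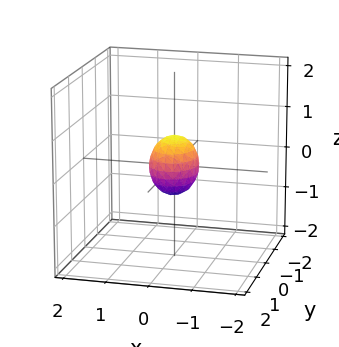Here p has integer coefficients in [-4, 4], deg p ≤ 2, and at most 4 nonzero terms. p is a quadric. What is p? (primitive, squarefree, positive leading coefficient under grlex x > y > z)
3*x^2 + 2*y^2 + 2*z^2 - 1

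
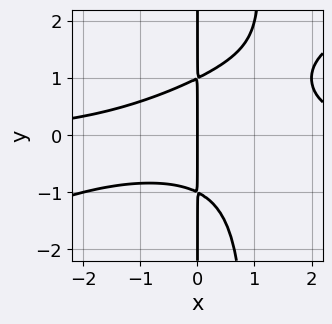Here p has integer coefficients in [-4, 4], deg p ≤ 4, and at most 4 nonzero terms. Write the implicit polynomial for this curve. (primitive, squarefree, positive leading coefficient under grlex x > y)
1. Degree: no degree-3 curve has this shape, so deg p = 4.
2. Checking where it meets the axes: the visible y-axis segment lies entirely on the curve; it meets the x-axis at x = 0 (among the integer gridlines).
3. The integer polynomial consistent with all of this is the stated p.

x^3*y - 2*x^2*y^2 + 2*x*y^2 - 2*x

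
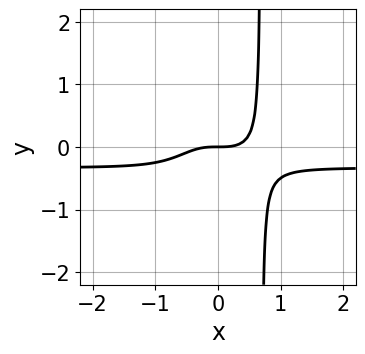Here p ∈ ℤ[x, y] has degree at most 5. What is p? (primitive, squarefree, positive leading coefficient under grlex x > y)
3*x^3*y + x^3 - y

1. Degree: the shape is more complex than any degree-3 curve, so deg p = 4.
2. From the visible intercepts: it meets the y-axis at y = 0 (among the integer gridlines); it crosses the x-axis at the gridline x = 0.
3. Matching integer coefficients to the picture gives p.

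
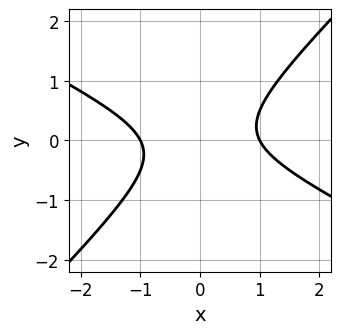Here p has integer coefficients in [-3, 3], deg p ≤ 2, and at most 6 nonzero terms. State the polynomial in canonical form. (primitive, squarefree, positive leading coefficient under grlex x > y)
x^2 + x*y - 2*y^2 - 1

1. Degree: a generic line meets the curve in up to 2 points, so deg p = 2.
2. Observable constraints: the x-axis gridline crossings are at x ∈ {-1, 1}; the curve avoids every integer y-axis point in the box.
3. Assembling these constraints gives the stated polynomial.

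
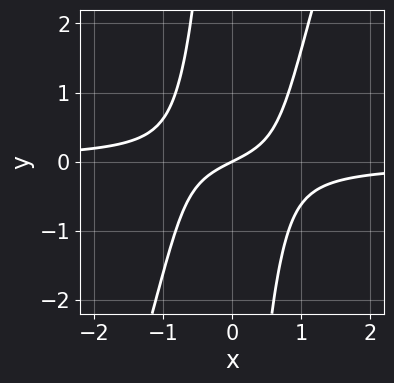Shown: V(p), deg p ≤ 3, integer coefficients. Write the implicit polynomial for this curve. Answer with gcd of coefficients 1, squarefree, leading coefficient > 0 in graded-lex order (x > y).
3*x^2*y - x*y^2 + x - 2*y

1. The degree is 3 — a generic line meets the curve in up to 3 points.
2. Checking where it meets the axes: it crosses the y-axis at the gridline y = 0; it crosses the x-axis at the gridline x = 0.
3. Solving for integer coefficients yields p as stated.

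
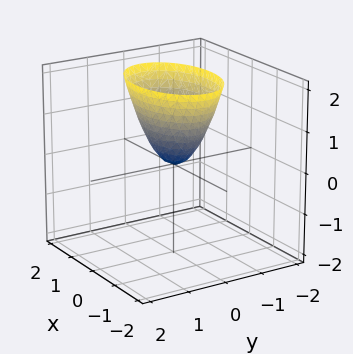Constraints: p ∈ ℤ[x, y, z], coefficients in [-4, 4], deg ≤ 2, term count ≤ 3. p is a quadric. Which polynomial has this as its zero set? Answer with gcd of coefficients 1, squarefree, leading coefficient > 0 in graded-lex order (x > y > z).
deg p = 2. A paraboloid; a quadric.
Symmetries: the y ↦ −y reflection is a symmetry, so y appears only in even powers; the x ↦ −x reflection is a symmetry, so x appears only in even powers.
Checking where it meets the axes: one y-axis crossing is at y = 0; one x-axis crossing is at x = 0; it crosses the z-axis at the gridline z = 0.
Assembling these constraints gives the stated polynomial.

x^2 + 2*y^2 - z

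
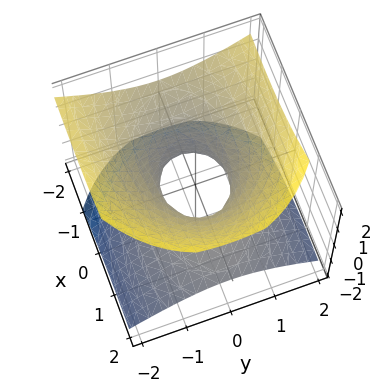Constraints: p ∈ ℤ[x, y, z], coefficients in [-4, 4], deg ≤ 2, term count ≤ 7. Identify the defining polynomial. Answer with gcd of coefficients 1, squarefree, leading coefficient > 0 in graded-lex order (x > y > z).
x^2 + 2*x*z + 2*y^2 - 3*z^2 - 1

1. The degree is 2 — the shape is more complex than any degree-1 surface.
2. Reading off the gridlines: among the integer gridlines, it crosses the x-axis at x ∈ {-1, 1}; no z-intercept at any integer in the box.
3. Matching integer coefficients to the picture gives p.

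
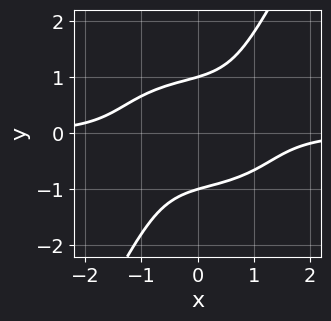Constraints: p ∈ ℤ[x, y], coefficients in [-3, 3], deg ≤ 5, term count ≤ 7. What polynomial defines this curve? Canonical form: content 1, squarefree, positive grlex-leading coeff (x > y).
Degree: a generic line meets the curve in up to 4 points, so deg p = 4.
Observable constraints: the curve avoids every integer x-axis point in the box; among the integer gridlines, it crosses the y-axis at y ∈ {-1, 1}.
Solving for integer coefficients yields p as stated.

2*x^3*y + 3*x*y^3 - 2*y^4 - y^2 + 3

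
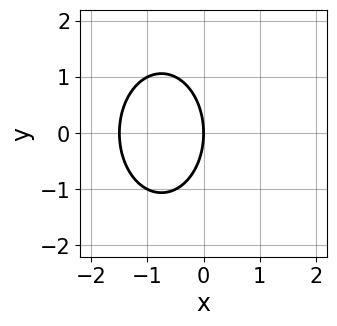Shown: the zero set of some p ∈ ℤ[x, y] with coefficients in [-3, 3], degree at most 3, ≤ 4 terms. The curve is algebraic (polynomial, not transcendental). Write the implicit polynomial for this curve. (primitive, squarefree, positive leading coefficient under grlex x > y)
First, degree: the shape is more complex than any degree-1 curve, so deg p = 2.
Then, symmetries: mirror symmetry y ↦ −y ⇒ only even powers of y.
Then, against the integer gridlines: it crosses the x-axis at the gridline x = 0; it meets the y-axis at y = 0 (among the integer gridlines).
Finally, the integer polynomial consistent with all of this is the stated p.

2*x^2 + y^2 + 3*x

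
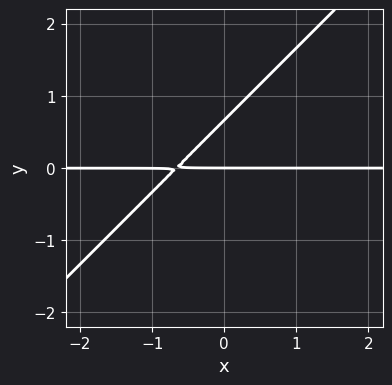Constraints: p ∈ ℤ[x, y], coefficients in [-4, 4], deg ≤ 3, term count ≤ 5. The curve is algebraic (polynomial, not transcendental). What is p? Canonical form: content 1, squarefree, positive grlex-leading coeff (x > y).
1. deg p = 2. The shape is more complex than any degree-1 curve.
2. From the axis intercepts and sections: the visible x-axis segment lies entirely on the curve; it meets the y-axis at y = 0 (among the integer gridlines).
3. These observations pin down the coefficients.

3*x*y - 3*y^2 + 2*y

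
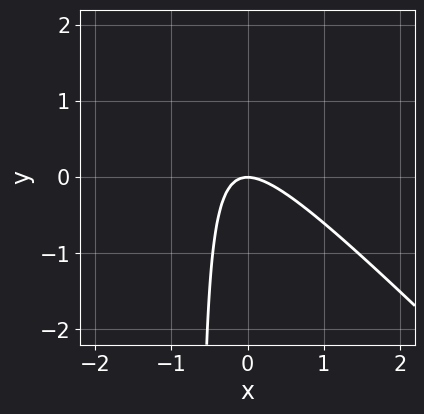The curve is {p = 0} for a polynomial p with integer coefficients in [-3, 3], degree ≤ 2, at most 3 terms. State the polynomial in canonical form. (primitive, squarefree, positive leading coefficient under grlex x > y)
1. Degree: no degree-1 curve has this shape, so deg p = 2.
2. Checking where it meets the axes: it crosses the y-axis at the gridline y = 0; one x-axis crossing is at x = 0.
3. Solving for integer coefficients yields p as stated.

3*x^2 + 3*x*y + 2*y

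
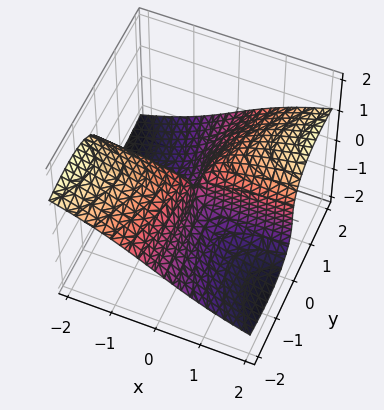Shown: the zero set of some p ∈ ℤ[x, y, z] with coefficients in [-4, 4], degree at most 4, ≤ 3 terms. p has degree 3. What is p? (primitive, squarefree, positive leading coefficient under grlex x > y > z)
First, the degree is 3 — a generic line meets the surface in up to 3 points.
Next, reading off the gridlines: every point of the y-axis in the box is on the surface; every point of the x-axis in the box is on the surface.
Finally, putting this together gives p.

2*y^2*z + 2*z^3 - 3*x*y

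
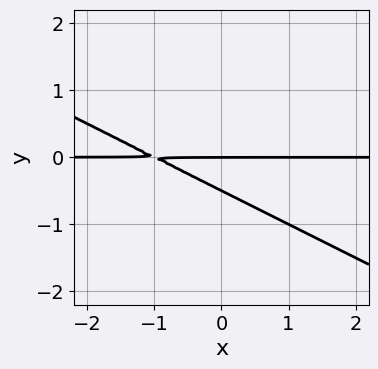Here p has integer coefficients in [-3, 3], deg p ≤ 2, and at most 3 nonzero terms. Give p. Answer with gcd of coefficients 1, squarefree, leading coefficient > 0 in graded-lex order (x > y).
x*y + 2*y^2 + y

First, deg p = 2. No degree-1 curve has this shape.
Next, checking where it meets the axes: it crosses the y-axis at the gridline y = 0; the visible x-axis segment lies entirely on the curve.
Finally, matching integer coefficients to the picture gives p.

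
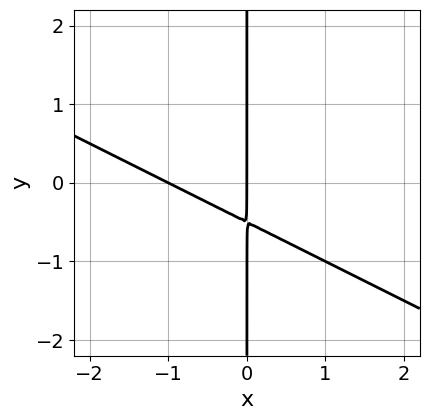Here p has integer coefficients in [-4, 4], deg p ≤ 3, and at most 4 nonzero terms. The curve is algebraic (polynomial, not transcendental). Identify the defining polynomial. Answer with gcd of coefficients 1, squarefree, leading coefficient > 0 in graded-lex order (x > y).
x^2 + 2*x*y + x

(a) The degree is 2 — a generic line meets the curve in up to 2 points.
(b) From the visible intercepts: the x-axis gridline crossings are at x ∈ {-1, 0}; the visible y-axis segment lies entirely on the curve.
(c) Matching integer coefficients to the picture gives p.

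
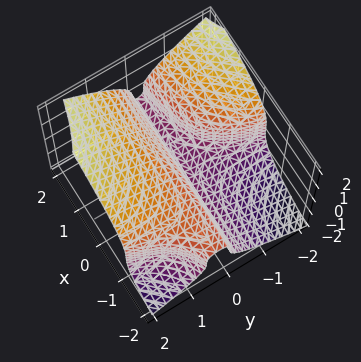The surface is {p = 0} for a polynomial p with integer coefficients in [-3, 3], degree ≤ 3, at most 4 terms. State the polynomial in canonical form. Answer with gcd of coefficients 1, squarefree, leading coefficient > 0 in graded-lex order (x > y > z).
3*x*y^2 - 3*z^3 + 2*y^2 + 3*y

First, the degree is 3 — no degree-2 surface has this shape.
Next, checking where it meets the axes: it crosses the y-axis at the gridline y = 0; the visible x-axis segment lies entirely on the surface; it crosses the z-axis at the gridline z = 0.
Finally, assembling these constraints gives the stated polynomial.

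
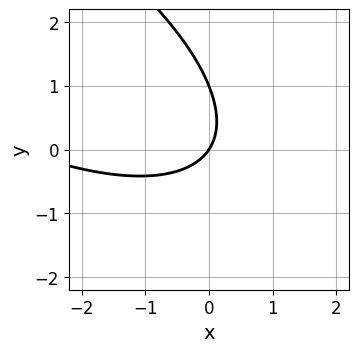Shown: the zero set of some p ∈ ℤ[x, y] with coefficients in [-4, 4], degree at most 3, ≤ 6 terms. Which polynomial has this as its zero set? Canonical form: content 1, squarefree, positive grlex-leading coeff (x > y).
1. Degree: no degree-1 curve has this shape, so deg p = 2.
2. Against the integer gridlines: the y-axis gridline crossings are at y ∈ {0, 1}; one x-axis crossing is at x = 0.
3. Solving for integer coefficients yields p as stated.

x^2 + 2*x*y + 2*y^2 + 3*x - 2*y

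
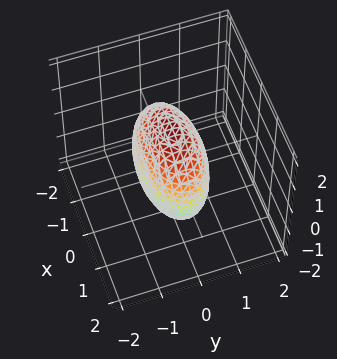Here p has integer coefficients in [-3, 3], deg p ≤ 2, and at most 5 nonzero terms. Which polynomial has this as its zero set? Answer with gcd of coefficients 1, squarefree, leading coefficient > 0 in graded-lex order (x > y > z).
First, degree: a closed, bounded, convex surface; a quadric, so deg p = 2.
Next, symmetries: the y ↦ −y reflection is a symmetry, so y appears only in even powers; it's symmetric under z → −z, forcing even powers of z; the x ↦ −x reflection is a symmetry, so x appears only in even powers.
Finally, the integer polynomial consistent with all of this is the stated p.

x^2 + 3*y^2 + z^2 - 2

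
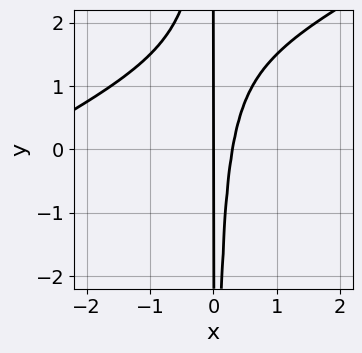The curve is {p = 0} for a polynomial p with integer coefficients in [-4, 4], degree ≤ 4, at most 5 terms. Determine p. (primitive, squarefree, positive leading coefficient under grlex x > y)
x^3 - 2*x^2*y + 3*x^2 - x

1. Degree: no degree-2 curve has this shape, so deg p = 3.
2. From the axis intercepts and sections: the visible y-axis segment lies entirely on the curve; it meets the x-axis at x = 0 (among the integer gridlines).
3. Together with the visible shape, these determine p as stated.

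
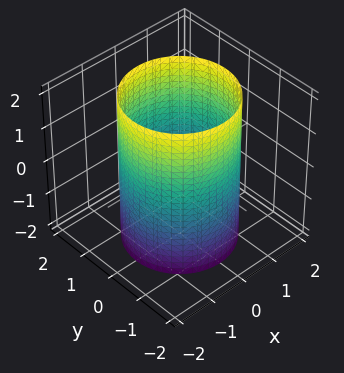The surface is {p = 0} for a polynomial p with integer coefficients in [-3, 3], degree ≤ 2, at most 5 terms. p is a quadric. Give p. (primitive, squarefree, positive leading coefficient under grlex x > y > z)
x^2 + y^2 - 2

(a) deg p = 2. Constant cross-section along one axis; a quadric.
(b) Symmetries: rotational symmetry about the z-axis ⇒ p depends on x, y only through x² + y²; mirror symmetry z ↦ −z ⇒ only even powers of z.
(c) From the visible intercepts: a circular section at z = 2 has radius between 1 and 2; no z-intercept at any integer in the box.
(d) The integer polynomial consistent with all of this is the stated p.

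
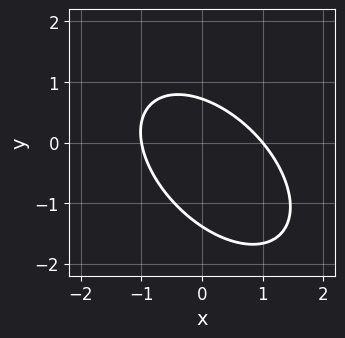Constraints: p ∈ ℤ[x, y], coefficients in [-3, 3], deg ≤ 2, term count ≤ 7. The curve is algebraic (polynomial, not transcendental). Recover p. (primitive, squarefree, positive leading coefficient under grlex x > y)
3*x^2 + 3*x*y + 3*y^2 + 2*y - 3

1. The degree is 2 — the shape is more complex than any degree-1 curve.
2. Checking where it meets the axes: among the integer gridlines, it crosses the x-axis at x ∈ {-1, 1}.
3. Putting this together gives p.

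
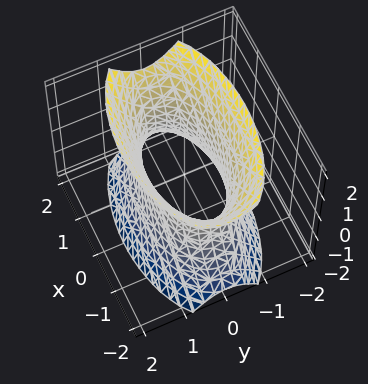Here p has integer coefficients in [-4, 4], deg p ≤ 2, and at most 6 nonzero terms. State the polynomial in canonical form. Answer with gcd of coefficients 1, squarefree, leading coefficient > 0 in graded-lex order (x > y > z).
Degree: an hourglass — one-sheet hyperboloid; a quadric, so deg p = 2.
Symmetries: it's symmetric under z → −z, forcing even powers of z; it's symmetric under x → −x, forcing even powers of x; mirror symmetry y ↦ −y ⇒ only even powers of y.
Against the integer gridlines: no z-intercept at any integer in the box.
Fitting integer coefficients to these (and the overall shape) gives p.

x^2 + 3*y^2 - z^2 - 2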